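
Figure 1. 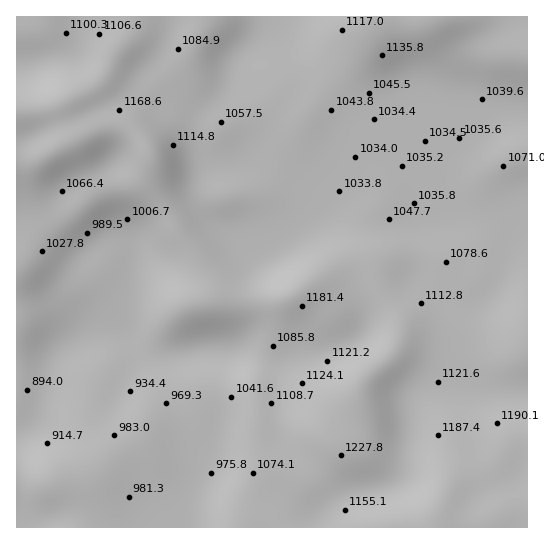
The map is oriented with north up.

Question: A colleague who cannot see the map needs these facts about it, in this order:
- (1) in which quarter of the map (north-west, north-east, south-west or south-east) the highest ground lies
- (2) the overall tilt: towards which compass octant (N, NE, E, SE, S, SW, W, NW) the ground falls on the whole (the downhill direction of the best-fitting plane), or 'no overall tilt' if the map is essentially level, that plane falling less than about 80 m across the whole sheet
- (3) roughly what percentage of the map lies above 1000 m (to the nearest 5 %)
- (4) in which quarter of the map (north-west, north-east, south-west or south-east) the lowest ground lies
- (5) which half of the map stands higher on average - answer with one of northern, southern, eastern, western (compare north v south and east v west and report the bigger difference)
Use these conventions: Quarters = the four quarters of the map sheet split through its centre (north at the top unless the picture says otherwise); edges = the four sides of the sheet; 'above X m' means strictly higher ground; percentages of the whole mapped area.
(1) The highest point lies in the south-east quarter of the map.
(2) Overall the map slopes down towards the west.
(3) Roughly 80 % of the ground is higher than 1000 m.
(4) Look to the south-west quarter for the lowest ground.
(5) On average the eastern half of the map is the higher ground.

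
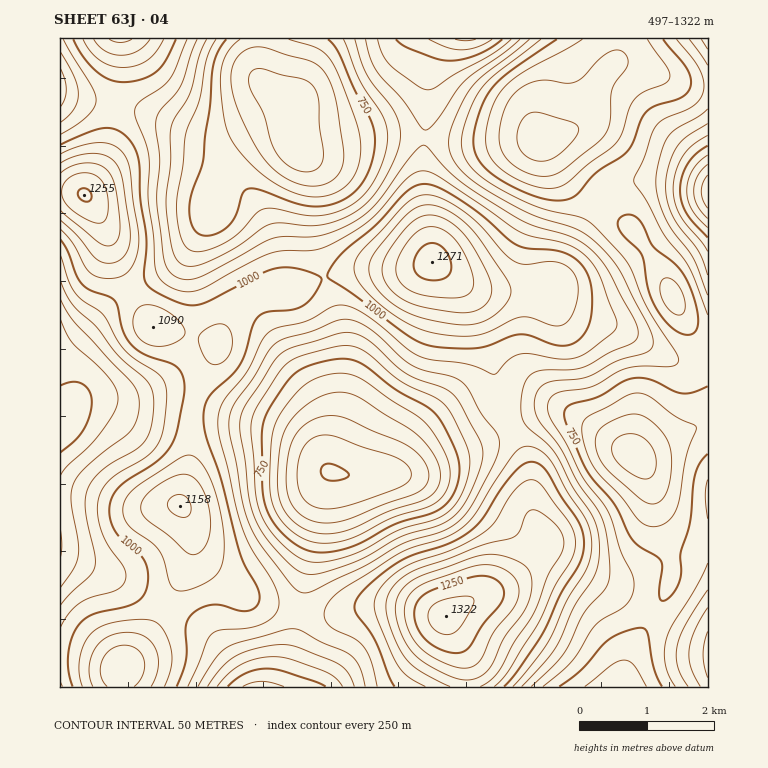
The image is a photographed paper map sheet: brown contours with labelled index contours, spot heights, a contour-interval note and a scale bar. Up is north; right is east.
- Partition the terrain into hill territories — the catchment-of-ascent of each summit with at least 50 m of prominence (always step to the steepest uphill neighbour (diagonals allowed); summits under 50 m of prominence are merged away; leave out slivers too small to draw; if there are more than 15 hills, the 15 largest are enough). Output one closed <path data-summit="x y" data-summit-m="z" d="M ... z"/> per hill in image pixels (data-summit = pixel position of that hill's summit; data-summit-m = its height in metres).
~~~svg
<path data-summit="432 262" data-summit-m="1271" d="M417 136l-47 0-56 11-16 0 10 14 5 12 2 71 6 27 16 42 6 36-1 52-12 51 1 21 22 3 54-3 44-21 39-13 45-24 19-5 13 2 17 8 51 36 73-35 0-81-12-6-9-11-29-57-26-37-43-27-21-21-26-41-30-2-2 2-47 1z"/><path data-summit="446 616" data-summit-m="1322" d="M559 410l-24 5-45 24-39 13-44 21-37 1-2 2-37-3-10 24-6 42-10 39-9 56-15 53 340 0 8-31 39-68 3-10 0-18-13-39-9-42-8-17-9-10-48-32-17-8z"/><path data-summit="180 506" data-summit-m="1158" d="M179 398l-32 0-2 2-53-2-18 7-14 14 0 137 51 20 59 35 34 17 28 31 16 28 32 0 16-53 10-64 9-31 6-42 9-25-14-19-12-12-22-14z"/><path data-summit="84 195" data-summit-m="1255" d="M60 94l0 255 9-3 8-7 41-40 56-32 16-18 21-37 2 3 2 12 41 78 30 50 27 37 7 14 5 22 0 30 4 13 1-19 12-51 1-52-6-36-16-42-6-27-2-71-5-12-14-20-3-26-8-4-11 0-46 20-24 2-62-24-22-5-34-3z"/><path data-summit="466 39" data-summit-m="1108" d="M618 38l-358 0-1 37 2 5 11 11 21 16 1 34 5 6 15 0 56-11 47 0 46 5 47-1 2-2 35 2 27-12 9-8 21-45 13-17z"/><path data-summit="153 327" data-summit-m="1090" d="M211 212l-21 37-16 18-56 32-41 40-17 11 0 68 14-13 18-7 14 2 73-2 10 2 93 27 22 14 12 12 10 15-1-40-5-22-7-14-27-37-30-50-41-78-2-12z"/><path data-summit="708 191" data-summit-m="1186" d="M628 64l-13 0-11 11-14 34-11 16-18 10-18 6 25 40 21 21 43 27 26 37 29 57 9 11 12 5 0-251-26-4z"/><path data-summit="120 39" data-summit-m="1161" d="M258 38l-198 0 0 55 2 3 14 3 42 5 22 5 62 24 24-2 46-20 11 0 7 3 3 5 1 11 0-18-1-5-32-27z"/><path data-summit="121 668" data-summit-m="1194" d="M62 557l-2 1 0 129 187 0-15-28-28-31-46-23-37-24z"/><path data-summit="708 656" data-summit-m="966" d="M708 422l-26 10-46 25 5 5 8 17 9 42 13 39 0 18-12 27-30 51-7 24 1 7 85 0z"/><path data-summit="708 39" data-summit-m="928" d="M708 38l-88 0-1 13-5 12 21 2 47 19 26 3z"/>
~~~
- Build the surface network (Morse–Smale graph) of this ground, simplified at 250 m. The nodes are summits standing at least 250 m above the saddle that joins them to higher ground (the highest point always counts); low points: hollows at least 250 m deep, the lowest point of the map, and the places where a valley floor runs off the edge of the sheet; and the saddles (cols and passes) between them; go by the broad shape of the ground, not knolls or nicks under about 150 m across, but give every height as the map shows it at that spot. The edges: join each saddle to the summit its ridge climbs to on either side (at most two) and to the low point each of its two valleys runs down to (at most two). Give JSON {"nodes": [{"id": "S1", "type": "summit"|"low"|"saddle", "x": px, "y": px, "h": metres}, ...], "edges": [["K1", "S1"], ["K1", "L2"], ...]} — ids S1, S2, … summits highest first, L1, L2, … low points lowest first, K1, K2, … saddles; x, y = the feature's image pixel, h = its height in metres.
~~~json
{"nodes": [
{"id": "S1", "type": "summit", "x": 446, "y": 616, "h": 1322},
{"id": "S2", "type": "summit", "x": 432, "y": 262, "h": 1271},
{"id": "S3", "type": "summit", "x": 708, "y": 193, "h": 1186},
{"id": "L1", "type": "low", "x": 331, "y": 472, "h": 497},
{"id": "L2", "type": "low", "x": 297, "y": 144, "h": 566},
{"id": "L3", "type": "low", "x": 635, "y": 455, "h": 572},
{"id": "L4", "type": "low", "x": 60, "y": 423, "h": 705},
{"id": "K1", "type": "saddle", "x": 131, "y": 289, "h": 1023},
{"id": "K2", "type": "saddle", "x": 194, "y": 401, "h": 1012},
{"id": "K3", "type": "saddle", "x": 324, "y": 278, "h": 1000},
{"id": "K4", "type": "saddle", "x": 299, "y": 610, "h": 919},
{"id": "K5", "type": "saddle", "x": 512, "y": 428, "h": 918},
{"id": "K6", "type": "saddle", "x": 424, "y": 137, "h": 898},
{"id": "K7", "type": "saddle", "x": 594, "y": 207, "h": 779}],
"edges": [["K1", "S2"], ["K1", "L2"], ["K1", "L4"], ["K2", "S2"], ["K2", "L1"], ["K2", "L4"], ["K3", "S2"], ["K3", "L1"], ["K3", "L2"], ["K4", "S1"], ["K4", "S2"], ["K4", "L1"], ["K5", "S1"], ["K5", "S2"], ["K5", "L1"], ["K5", "L3"], ["K6", "S2"], ["K6", "L2"], ["K6", "L3"], ["K7", "S2"], ["K7", "S3"], ["K7", "L3"]]}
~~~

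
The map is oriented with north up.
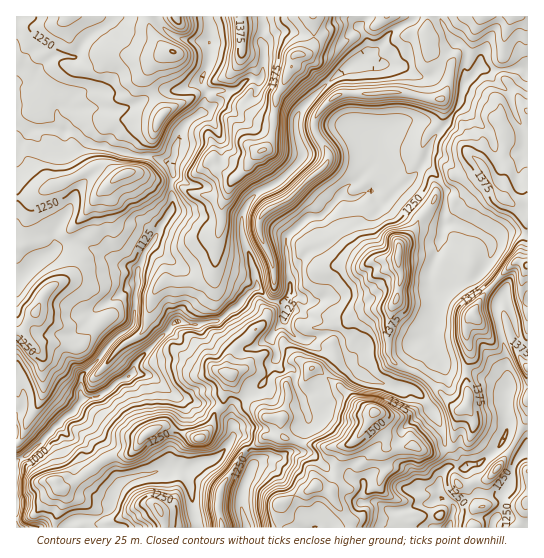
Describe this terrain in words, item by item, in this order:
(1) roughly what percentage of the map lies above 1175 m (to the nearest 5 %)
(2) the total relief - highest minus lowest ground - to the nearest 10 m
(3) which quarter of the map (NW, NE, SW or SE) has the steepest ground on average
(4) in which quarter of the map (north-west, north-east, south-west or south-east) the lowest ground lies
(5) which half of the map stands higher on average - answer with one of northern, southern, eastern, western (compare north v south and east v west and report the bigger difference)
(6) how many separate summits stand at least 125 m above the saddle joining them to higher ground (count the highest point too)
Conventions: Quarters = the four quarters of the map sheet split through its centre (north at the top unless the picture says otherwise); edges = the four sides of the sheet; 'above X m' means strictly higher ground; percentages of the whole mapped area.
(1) Roughly 85 % of the ground is higher than 1175 m.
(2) From the lowest to the highest ground is roughly 660 m.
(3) Slopes are steepest in the south-west quarter.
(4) The lowest ground is in the south-west quarter.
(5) The eastern half stands higher on average than the western half.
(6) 7 summits rise at least 125 m above their surroundings.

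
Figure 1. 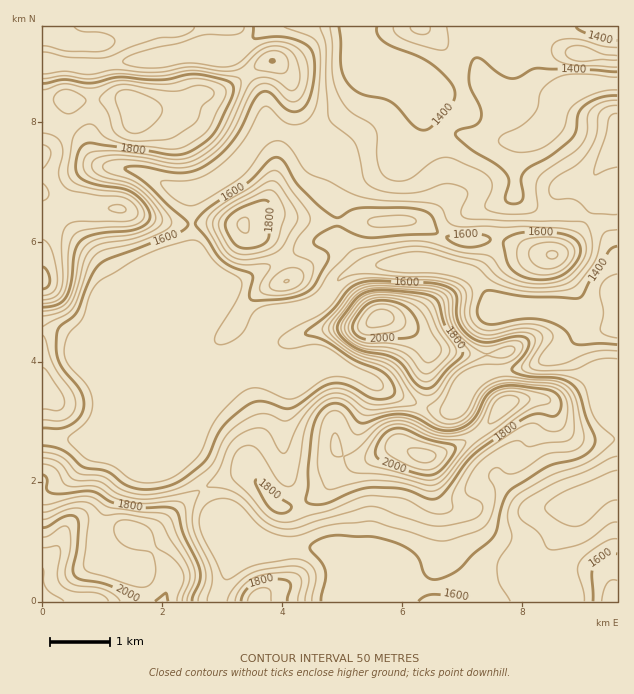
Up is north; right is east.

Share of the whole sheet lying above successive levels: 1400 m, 93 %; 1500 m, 80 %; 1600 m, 49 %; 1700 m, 31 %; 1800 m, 19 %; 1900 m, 10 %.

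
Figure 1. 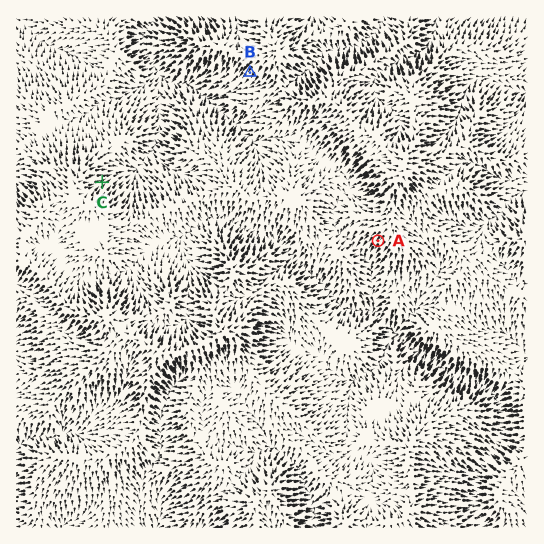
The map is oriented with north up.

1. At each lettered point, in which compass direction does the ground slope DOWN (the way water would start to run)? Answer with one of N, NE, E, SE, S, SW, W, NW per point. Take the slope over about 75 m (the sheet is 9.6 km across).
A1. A SW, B SW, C NE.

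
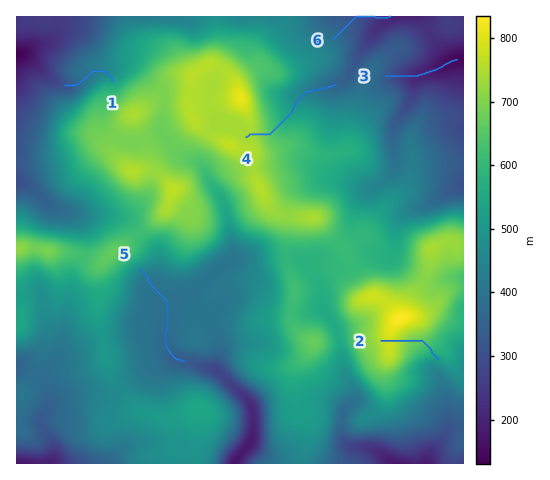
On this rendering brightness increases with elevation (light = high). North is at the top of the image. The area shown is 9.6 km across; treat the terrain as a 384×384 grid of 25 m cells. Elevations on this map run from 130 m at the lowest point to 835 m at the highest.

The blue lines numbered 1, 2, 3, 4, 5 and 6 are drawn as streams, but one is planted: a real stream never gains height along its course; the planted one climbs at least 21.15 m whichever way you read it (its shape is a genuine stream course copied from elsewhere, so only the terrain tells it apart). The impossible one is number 2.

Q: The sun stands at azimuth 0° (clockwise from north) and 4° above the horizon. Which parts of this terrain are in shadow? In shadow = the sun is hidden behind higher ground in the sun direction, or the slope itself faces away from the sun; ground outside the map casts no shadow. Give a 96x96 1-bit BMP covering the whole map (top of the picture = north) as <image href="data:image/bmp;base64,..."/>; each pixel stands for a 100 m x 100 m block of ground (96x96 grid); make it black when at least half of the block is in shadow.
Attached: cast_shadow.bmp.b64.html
<image width="96" height="96" href="data:image/bmp;base64,Qk2+BAAAAAAAAD4AAAAoAAAAYAAAAGAAAAABAAEAAAAAAIAEAAATCwAAEwsAAAIAAAAAAAAA////AAAAAAD///////////////////8B4P////////////+AAP/////////////wA///////////////////////////////////////////4H//////////////4B//////////////4AP+P///////////8ADwB///n///////+AAAAAD/v///////+AAAAAH/////////+AAAAAH//////////OAAAAP///////////ABgAf///////////gDwA////////////gH8B////////////xn///////////////////////////////////////////////////wP/////////////+AD/////////////8AB/////////////8eB//w////////////c//3////////////+Of/////////////8Af3////////////4Afx////////////wAf4////////////AA/4////////////AA/4f///////////g8/8AH//////////h+/8AD//////////h+f8AB//////////x+D8AA//////////x+AYAAf/////////7+AAAAP/////////7+AAAAP//////////+AAAAf//////////+AAAH////////////AAAH////////////AAAP///D////////AAAP///B////////AAAP//+A////////AAAOf8AAP///////AAAAAAAAD///////AAAAAAAAD///////gAAAAAAIP///////gAAAAAB/////////gAAAAAH/////////gAAAAAP////x////AAAAAAf///8D///+AAAAAA///58D/+AAAAAAAB///4eD/8AAAAAAAD///8eD/8AAAAHAAH///8eH/4AAAADgAH///+eP/wAADwAAAP///+AP/gAAH4AAAf///+Af/gAAP8AAD////+Af/AAAP8AAD8f//8A/8AAAP8AAHgf/8AB/+AAAf8AAAAf/wAD//AAB/4AAAAf/AAD//gAB/wAAAAf+AAH//gAA/gAAAAf8AAH/+AAAEAAAAAf4BAH/4AAAAAAAAAfgHgH/AAAAAAAAAAPAHwP8CAAAAAAAAAAAPwP4HAAAAAAAAAAAP4PwPAAAAAAAAAAAP4PgPAAAAAgAAAAAH8OAfAAAABwAAAAAA8IAfAAAABwAAAAAAEAA/AAAABwAAAAAAAAAfA4AAA4AAAAAAAAAOB8AAAAAAAAAAAAAAD/AAAAAAAAAAAAAAH//AAAAAAOAAAAAAH//gACAAAfAAAAAAH//wAPAAA/gAAAAAH//wB/wAA/gAAAAACB/4D/5wAAAAAAAAAAf4D///wAAAAAAAAAHwA///4AAAAAAAAAAAAf//4AAAAAAAAAAAAP//8AAAAAAAAAAAAED/+AAAAAAAAAAAAAD//AAAAAAAAAAAAAD//gAAAAAAAAAAAAD//gAAAAAAAAAAQAD//AAAAAAAAAAA4AAAAAAAAAAAAAAAYAAAAAAAAAAAAAAAMAAA="/>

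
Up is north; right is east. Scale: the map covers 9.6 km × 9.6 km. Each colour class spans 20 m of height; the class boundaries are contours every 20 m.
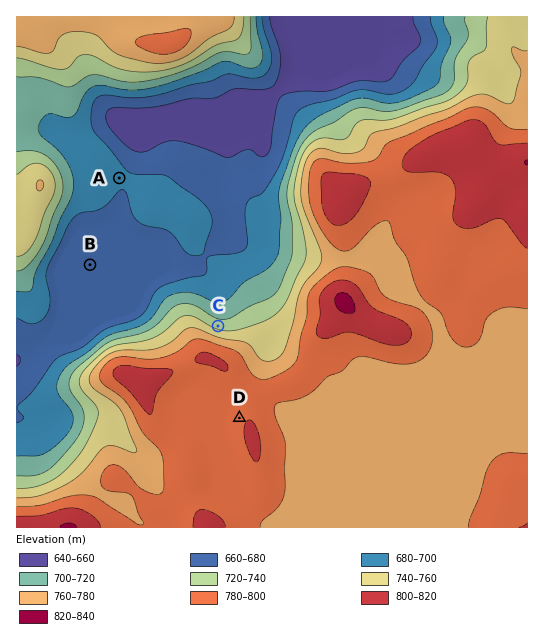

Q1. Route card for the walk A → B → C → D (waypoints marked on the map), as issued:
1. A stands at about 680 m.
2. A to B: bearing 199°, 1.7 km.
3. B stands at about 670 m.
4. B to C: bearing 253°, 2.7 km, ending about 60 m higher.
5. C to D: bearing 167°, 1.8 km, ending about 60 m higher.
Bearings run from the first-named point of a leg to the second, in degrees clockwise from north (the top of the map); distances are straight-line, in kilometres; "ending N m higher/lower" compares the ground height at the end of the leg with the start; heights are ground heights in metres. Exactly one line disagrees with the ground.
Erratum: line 4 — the bearing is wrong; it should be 116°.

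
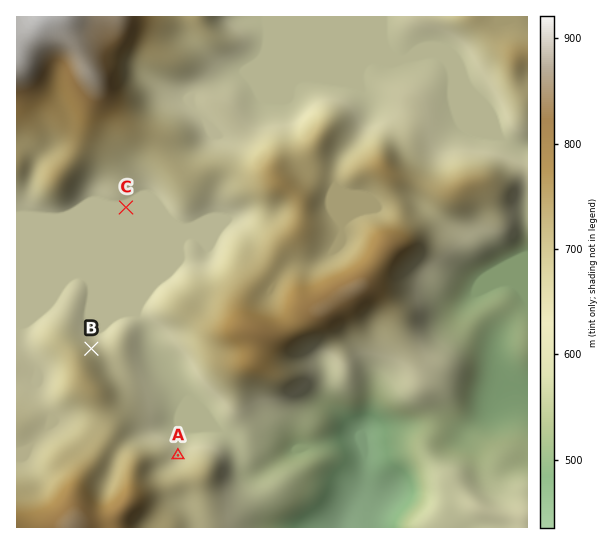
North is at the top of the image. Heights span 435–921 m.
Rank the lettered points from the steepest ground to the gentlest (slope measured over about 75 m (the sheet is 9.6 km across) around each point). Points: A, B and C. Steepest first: B A C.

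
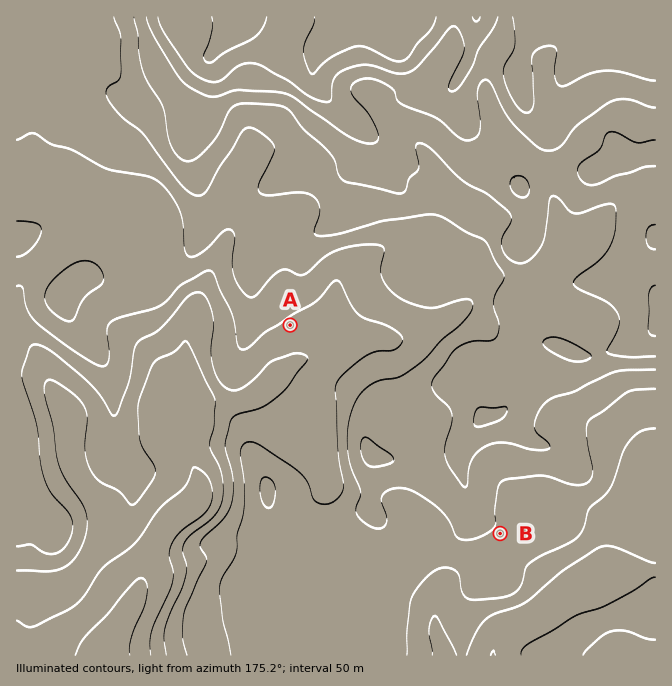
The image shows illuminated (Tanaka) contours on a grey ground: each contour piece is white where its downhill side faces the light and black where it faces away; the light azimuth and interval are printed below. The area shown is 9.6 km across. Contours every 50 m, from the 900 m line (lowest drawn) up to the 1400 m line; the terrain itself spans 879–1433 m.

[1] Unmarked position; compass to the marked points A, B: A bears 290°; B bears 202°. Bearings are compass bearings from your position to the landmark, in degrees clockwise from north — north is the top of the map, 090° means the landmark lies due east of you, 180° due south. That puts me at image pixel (547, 419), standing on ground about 1190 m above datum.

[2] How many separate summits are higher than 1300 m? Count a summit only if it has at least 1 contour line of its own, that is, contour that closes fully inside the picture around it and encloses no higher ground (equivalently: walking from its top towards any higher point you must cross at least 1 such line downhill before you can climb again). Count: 1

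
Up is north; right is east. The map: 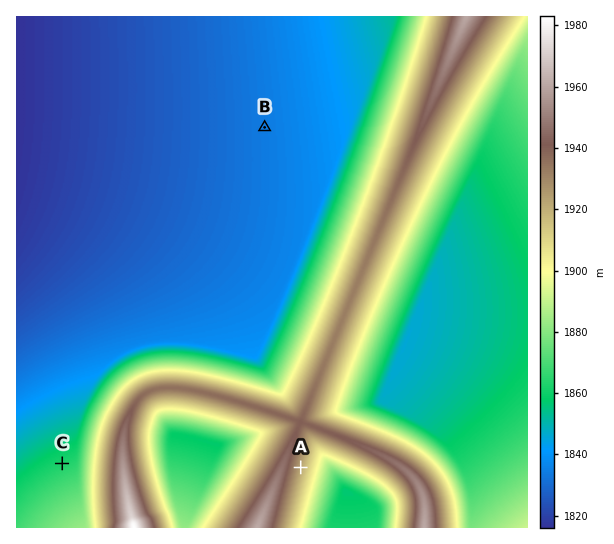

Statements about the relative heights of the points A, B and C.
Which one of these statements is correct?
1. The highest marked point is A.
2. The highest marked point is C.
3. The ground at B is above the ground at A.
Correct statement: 1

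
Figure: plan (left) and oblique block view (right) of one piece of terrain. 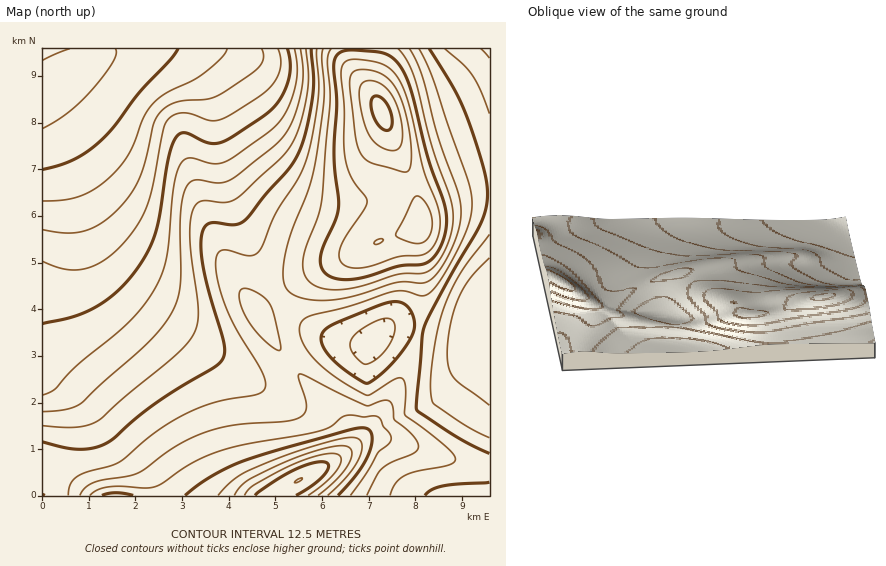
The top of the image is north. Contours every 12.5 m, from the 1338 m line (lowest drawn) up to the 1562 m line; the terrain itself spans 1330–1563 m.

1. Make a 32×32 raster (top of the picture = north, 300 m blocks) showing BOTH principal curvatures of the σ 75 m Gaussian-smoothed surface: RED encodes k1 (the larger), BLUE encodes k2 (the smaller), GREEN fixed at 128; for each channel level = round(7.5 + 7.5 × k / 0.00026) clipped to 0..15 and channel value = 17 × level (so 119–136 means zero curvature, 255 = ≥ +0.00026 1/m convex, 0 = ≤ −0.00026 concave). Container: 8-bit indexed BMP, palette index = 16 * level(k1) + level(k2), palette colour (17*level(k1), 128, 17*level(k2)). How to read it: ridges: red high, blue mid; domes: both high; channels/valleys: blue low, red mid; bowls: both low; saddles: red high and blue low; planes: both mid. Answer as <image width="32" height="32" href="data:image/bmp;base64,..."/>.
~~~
<image width="32" height="32" href="data:image/bmp;base64,Qk02CAAAAAAAADYEAAAoAAAAIAAAACAAAAABAAgAAAAAAAAEAAATCwAAEwsAAAABAAAAAAAAAIAAABGAAAAigAAAM4AAAESAAABVgAAAZoAAAHeAAACIgAAAmYAAAKqAAAC7gAAAzIAAAN2AAADugAAA/4AAAACAEQARgBEAIoARADOAEQBEgBEAVYARAGaAEQB3gBEAiIARAJmAEQCqgBEAu4ARAMyAEQDdgBEA7oARAP+AEQAAgCIAEYAiACKAIgAzgCIARIAiAFWAIgBmgCIAd4AiAIiAIgCZgCIAqoAiALuAIgDMgCIA3YAiAO6AIgD/gCIAAIAzABGAMwAigDMAM4AzAESAMwBVgDMAZoAzAHeAMwCIgDMAmYAzAKqAMwC7gDMAzIAzAN2AMwDugDMA/4AzAACARAARgEQAIoBEADOARABEgEQAVYBEAGaARAB3gEQAiIBEAJmARACqgEQAu4BEAMyARADdgEQA7oBEAP+ARAAAgFUAEYBVACKAVQAzgFUARIBVAFWAVQBmgFUAd4BVAIiAVQCZgFUAqoBVALuAVQDMgFUA3YBVAO6AVQD/gFUAAIBmABGAZgAigGYAM4BmAESAZgBVgGYAZoBmAHeAZgCIgGYAmYBmAKqAZgC7gGYAzIBmAN2AZgDugGYA/4BmAACAdwARgHcAIoB3ADOAdwBEgHcAVYB3AGaAdwB3gHcAiIB3AJmAdwCqgHcAu4B3AMyAdwDdgHcA7oB3AP+AdwAAgIgAEYCIACKAiAAzgIgARICIAFWAiABmgIgAd4CIAIiAiACZgIgAqoCIALuAiADMgIgA3YCIAO6AiAD/gIgAAICZABGAmQAigJkAM4CZAESAmQBVgJkAZoCZAHeAmQCIgJkAmYCZAKqAmQC7gJkAzICZAN2AmQDugJkA/4CZAACAqgARgKoAIoCqADOAqgBEgKoAVYCqAGaAqgB3gKoAiICqAJmAqgCqgKoAu4CqAMyAqgDdgKoA7oCqAP+AqgAAgLsAEYC7ACKAuwAzgLsARIC7AFWAuwBmgLsAd4C7AIiAuwCZgLsAqoC7ALuAuwDMgLsA3YC7AO6AuwD/gLsAAIDMABGAzAAigMwAM4DMAESAzABVgMwAZoDMAHeAzACIgMwAmYDMAKqAzAC7gMwAzIDMAN2AzADugMwA/4DMAACA3QARgN0AIoDdADOA3QBEgN0AVYDdAGaA3QB3gN0AiIDdAJmA3QCqgN0Au4DdAMyA3QDdgN0A7oDdAP+A3QAAgO4AEYDuACKA7gAzgO4ARIDuAFWA7gBmgO4Ad4DuAIiA7gCZgO4AqoDuALuA7gDMgO4A3YDuAO6A7gD/gO4AAID/ABGA/wAigP8AM4D/AESA/wBVgP8AZoD/AHeA/wCIgP8AmYD/AKqA/wC7gP8AzID/AN2A/wDugP8A/4D/AJaVpbWllZOEhoeHh4aVt9n4+Pi4hoSEhXZ2dnZ2dneHlpaVlYSEhYaHh4eHh4aVhqf4+fn5p4WEdnZ2d4eXl6iXl4d2dnaHh4eHh4eHhoWFhIW4+fj4x4R1h5ent7e3uJeHh4d3d4eHh4eHh4eHhoaFhISGx/f3taW3t7e3p5eHh4eHh4eHh4eHh4eHh4eHh4Z1c3Jxo9bWtri3l4eHdnaHh4eHd4eHh4eHh4eHh4eHd3Z1dYWUlMe2g3V2dnZ2doaGdneHh4eHh4eHh4eHh3d2dnaHp7enlNendHR2d4d3dnZ3h4eHh4eHh4eHh4eHdnaGl6e3p4Zzt9eXdXZ3h4eHh4eHh4eHh4eHh4eHh4aGhpe3t5eHdWOX17eGdXZ3h4eHh4eHd3eHh4eHh4eGhoaXt7eXdnV1dHa3x4d1dnd3h4eHh4d3d4eHh4eHhoaGl6enl3Z1dXZ1dZfXp3Z1d3eHh4eHd3d3d4eHh4aGhoeop5eGdXV1dnV0dse3hnV2d4eHh4d3d3d3h4eHhoaHqLiYhoWFhYWFdWR1pseGdXZ3h4eHh3d3d4eHh4aGh5i4mIeVlZaGhoZ1dGSVxpZ1dXeHh4eHh3eHh4eHhoaYuKiHhpaWp5eXl4Z1dJXGpnR1doeHh4eHh4eHh4aGh6i4mIaGlpenqLiomId1hsamdHR2h4eHh4eHh4eHhoaYuKiHhoaHl5iouLi4p5aXyKeFdHaHh4eHh4eHh4aGh6i4mIaGh4eHh5iouLi3tqjZuYWFhoeHh4eHh4eHhoaYuKiHhoaHh4eHh4iYqKe2uNq5lZWGh4eHh4eHh4aGh6i4mIaGh4eHh3eHh4eHh5ao6rmllYaHh4d3d3eHhoaHuKiHhoaHh4eHh4eGloZ2dqjYqJWWl4eHd3d3d3eGhpi4qIeGh4eHh4eHh5eWhnZ2tteXhYaHh3d3d3d3doaHqLeXhoaHh4eHhoaXl5eHdobGt4aFhoeHd3d3d3d2doent4d2hoeHh4aGhpenp5eHptandXWHh3d3d3d3d3Z2h7enh3Z3h4eHhoaGl6inl5fX14Z1doeHd3d3d3d3doaXt6d3dneHh3Z1hYaXmJeXuOi3dXV2h4d3d3d3d3eGlqi5mIZ2d4d3dnWFh5eXlqjp6Jd0dYeHh3d3d3d3h4aWp6iYhoZ3d3d2dYWHl5aXyfnJhnSFh4eHd3d3d3d3hoaWloaGd3d3d3Z1dYaWl7jp6aiGhYWHh4d2d3d3d3eHh4aGhod3d3d3dnR0hZe42Nm4p5aFhoeHh3V2dnd3d3eHh4eHd3eHd3ZlZGSHyOjYqKenl4aGh4eHdnV1dnZ3d3d3d3d3d3Z2dWRkhbfp2ZiGp6iYhoWHh4c="/>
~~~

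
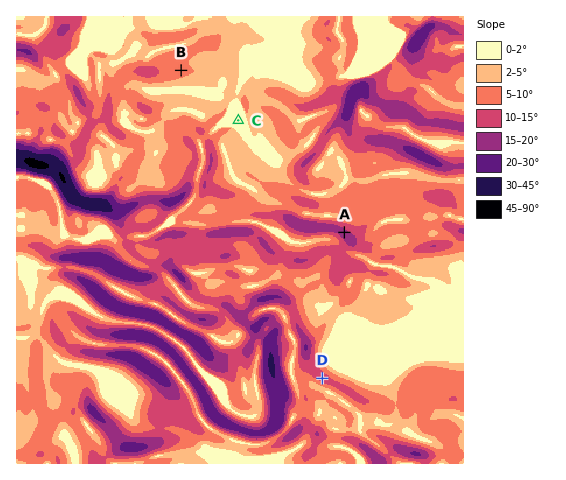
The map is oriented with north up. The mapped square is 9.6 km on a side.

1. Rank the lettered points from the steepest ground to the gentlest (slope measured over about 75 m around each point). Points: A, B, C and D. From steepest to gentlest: A D B C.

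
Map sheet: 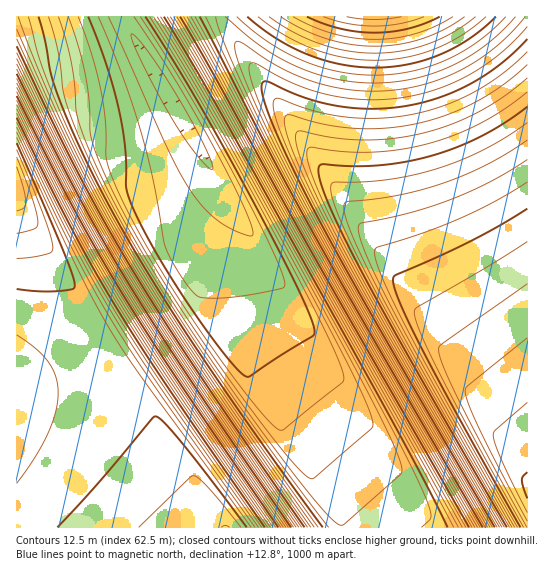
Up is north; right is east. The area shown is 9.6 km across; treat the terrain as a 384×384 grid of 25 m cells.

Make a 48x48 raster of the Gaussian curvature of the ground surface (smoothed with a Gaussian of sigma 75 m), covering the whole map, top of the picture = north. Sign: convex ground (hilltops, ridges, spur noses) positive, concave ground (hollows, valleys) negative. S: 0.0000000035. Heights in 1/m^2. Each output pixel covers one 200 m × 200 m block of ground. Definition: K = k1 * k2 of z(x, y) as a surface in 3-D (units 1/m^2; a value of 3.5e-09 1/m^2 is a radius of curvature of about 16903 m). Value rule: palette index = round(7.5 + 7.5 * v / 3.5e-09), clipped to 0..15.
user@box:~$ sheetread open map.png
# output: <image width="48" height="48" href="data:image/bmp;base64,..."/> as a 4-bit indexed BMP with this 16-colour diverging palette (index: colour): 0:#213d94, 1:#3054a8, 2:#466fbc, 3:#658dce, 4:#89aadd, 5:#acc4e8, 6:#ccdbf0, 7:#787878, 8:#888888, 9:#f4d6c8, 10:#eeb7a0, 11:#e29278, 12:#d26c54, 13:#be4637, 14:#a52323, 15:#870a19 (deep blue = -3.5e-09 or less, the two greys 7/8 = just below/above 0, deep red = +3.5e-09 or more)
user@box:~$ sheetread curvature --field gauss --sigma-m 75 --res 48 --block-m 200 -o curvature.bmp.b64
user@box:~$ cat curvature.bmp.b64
<image width="48" height="48" href="data:image/bmp;base64,Qk32BAAAAAAAAHYAAAAoAAAAMAAAADAAAAABAAQAAAAAAIAEAAATCwAAEwsAABAAAAAAAAAAlD0hAKhUMAC8b0YAzo1lAN2qiQDoxKwA8NvMAHh4eACIiIgAyNb0AKC37gB4kuIAVGzSADdGvgAjI6UAGQqHAHd3d3d3d3d3d3d3d3iIiIiHd3iIh3d4iHd3d3d3d3d3d3d3d4iIiIh3d4iId3eIiHd3d3d3d3d3d3d3d4iIiId3d4iHd3iIiHd3d3d3d3d3d2d3eIiIiId3eIh3d3iIiHd3d3d3d3d3dmd3iIiIiHd3eId3d4iIiHd3d3d3d3d3Zmd3iIiIh3d3iId3eIiIiHd3d3d3d3d3Zmd4iIiIh3d3iHd3eIiIiHd3d3d3d3d2ZneIiIiId3d4h3d3iIiIiHd3d3d3d3dlZneIiYiHd3eIh3d3iIiIh3d3d3d3d3ZVZniImYh3d3eId3d4iIiIh3d3d3d3d3VFZ3iJmYh3d3iHd3eIiIiId3d3d3d3d1RFZ4iZmId3d3iHd3eIiIiHd3d3d3d3djRWeImZmHd3d4h3d3iIiIiHd3d3d3d3dDRWeJmpiHd3d4d3d4iIiIh3d3d3d3d3QjRniaqph3d3eId3d4iIiId3d3d3d3d2IjVomquod3d3iHd3eIiJiHd3d3d3d3dyEkZ4qruYd3d3iHd3iImZiHd3d3d3d3dAE1eJq7qHd3d4h3d3iJmYh3d3d3d3d3UAJGiavLh3d3d4h3d4iZqYd3d3d3d3d3IANXmrzJh3d3eId3d4iaqId3d3d3d3dzABRoq824d3d3iId3eImqmHd3d3d3d3dQACV5vdyXd3d3iHd3iJq6h3d3d3d3d3cQAUabzuqHd3d4iHd3iau5h3d3d3d3d3MAA1is7sh3d3d4h3d4mruod3d3d3d3d2AAFHnO/pd3d3eIh3eImsuHd3d3d3d3dxAANpvf+4d3d3iId3eJq8mHd3d3d3d3dAACWK3/6Xd3d3iId3iavLh3d3d3d3d3YAAEec7/p3d3d4mHd3ibzJd3d3d3d3d3IAAli+/9h3d3eJmHd4ms2od3d3d3d3d1AAFHrf/5d3d3eJmHd4q9yHd3d3d3d3dwAANpzv+3d3d3iZh3eJrNl3d3d3d3d3dwADWL3/2Hd3d3mph3eKvah3d3d3d3d3dwAkec7/l3d3d4qph3iay4d3d3d3d3d3dwJGi9/7d3d3eKuYd3ibyXd3d3d3d3d3dyRorO/Yd3d3ebqYd3ibp3d3d3d3d3d3d0V5rO6Xd3d3i7qYd3iah3d3d3d3d3d3d2eJvNt3d3d4rLmHd3iYd3d3d3d3d3d3d3eJvLh3d3d5y6mHZmeHd3d3d3d3d3d3d3iJq5d3d3eMy6h2VWd3d3d3d3d3d3d3d3eJqXd3d3esypdlRFZ3d2Znd3d3d3d3d3d4h3d3d3nMuoZUM0ZmZmZmZmZnd3d3d2Znd3d3d4vMqXUyElZmZmZmZmZmZ3d3d1RWd3d3d6zLqGQgA2ZmZmZmZmZmZmd3dzNGd3d3eLy6lkIABWZmZmZmZmZmZmZndxFXd3d3esy5dSAANmZmZmZmZmZmZmZmdwJ3d3d3i7uoYwAAZmZmZmZnd3ZmZmZmZwV3d3d4m7qXQQAEZmZmZ3d3d3d3dmZmZheHd3d4qqmFIAAWZmZnd3d3d3d3d2ZmZg=="/>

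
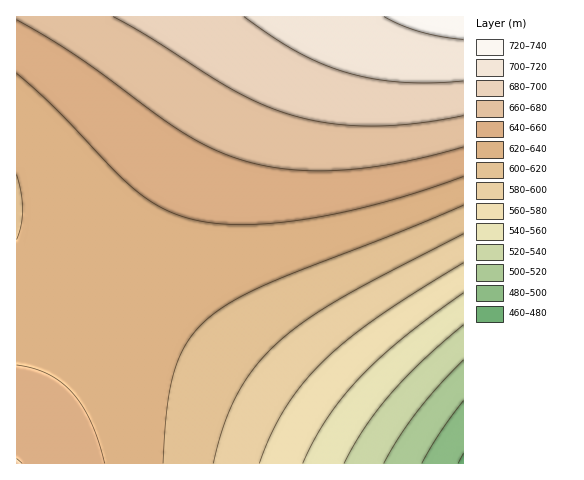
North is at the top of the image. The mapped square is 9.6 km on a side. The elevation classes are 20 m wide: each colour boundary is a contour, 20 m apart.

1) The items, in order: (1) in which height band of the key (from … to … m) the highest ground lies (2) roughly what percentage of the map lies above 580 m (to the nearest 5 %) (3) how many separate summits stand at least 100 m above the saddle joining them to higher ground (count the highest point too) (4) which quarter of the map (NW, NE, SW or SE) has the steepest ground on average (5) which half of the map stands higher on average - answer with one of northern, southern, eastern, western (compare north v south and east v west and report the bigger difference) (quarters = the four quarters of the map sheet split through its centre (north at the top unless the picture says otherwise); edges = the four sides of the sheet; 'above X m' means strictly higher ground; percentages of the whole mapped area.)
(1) The highest point is somewhere between 720 and 740 m.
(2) Ground above 580 m makes up about 85 % of the sheet.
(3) There is 1 summit with 100 m or more of prominence.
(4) The steepest ground, on average, is in the south-east quarter.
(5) Taken as a whole, the northern half is higher than the southern.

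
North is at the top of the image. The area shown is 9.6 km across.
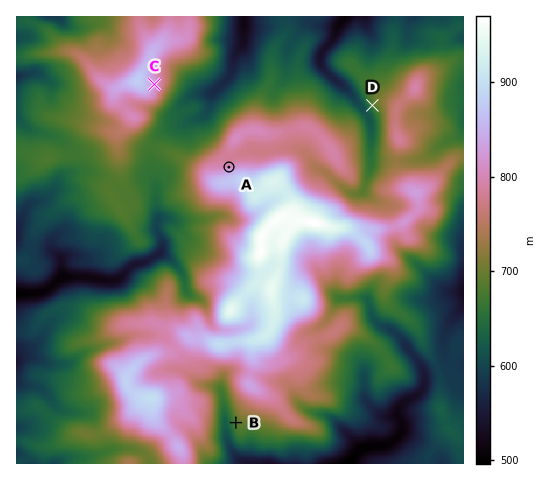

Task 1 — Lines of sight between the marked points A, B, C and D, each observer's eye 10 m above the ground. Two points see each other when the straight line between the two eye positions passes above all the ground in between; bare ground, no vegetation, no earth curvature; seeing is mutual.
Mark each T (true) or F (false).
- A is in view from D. F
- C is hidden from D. F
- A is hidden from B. T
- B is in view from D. F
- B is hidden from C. T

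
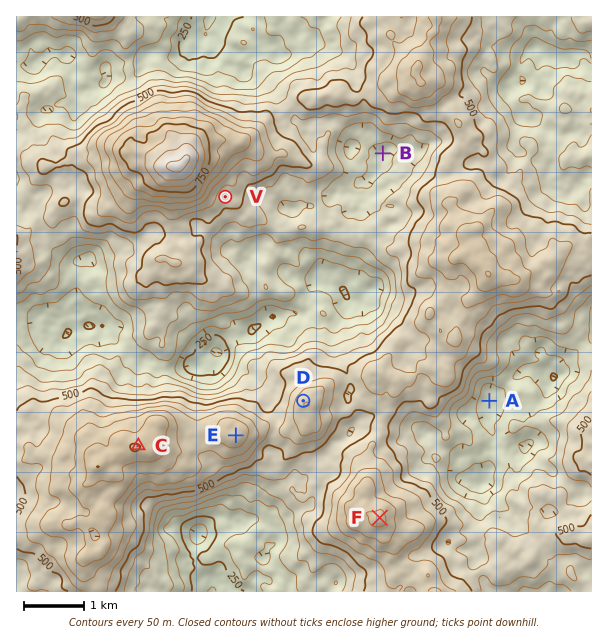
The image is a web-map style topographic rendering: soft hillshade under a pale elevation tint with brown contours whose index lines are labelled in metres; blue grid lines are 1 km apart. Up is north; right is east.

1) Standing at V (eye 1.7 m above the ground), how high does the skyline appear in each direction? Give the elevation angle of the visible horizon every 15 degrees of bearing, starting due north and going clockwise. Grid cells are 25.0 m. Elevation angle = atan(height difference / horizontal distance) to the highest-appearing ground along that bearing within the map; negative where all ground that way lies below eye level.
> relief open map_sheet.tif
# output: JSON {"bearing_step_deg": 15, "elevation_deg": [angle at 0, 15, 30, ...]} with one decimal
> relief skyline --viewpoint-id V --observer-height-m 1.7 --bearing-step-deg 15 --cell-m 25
{"bearing_step_deg": 15, "elevation_deg": [12.7, 10.2, 6.6, 4.6, 1.9, 0.1, 1.1, 2.1, 1.2, 0.5, 0.8, 0.6, 2.2, 2.9, 1.9, 1.8, 5.4, 9.9, 18.2, 22.4, 25.1, 24.8, 21.2, 17.3]}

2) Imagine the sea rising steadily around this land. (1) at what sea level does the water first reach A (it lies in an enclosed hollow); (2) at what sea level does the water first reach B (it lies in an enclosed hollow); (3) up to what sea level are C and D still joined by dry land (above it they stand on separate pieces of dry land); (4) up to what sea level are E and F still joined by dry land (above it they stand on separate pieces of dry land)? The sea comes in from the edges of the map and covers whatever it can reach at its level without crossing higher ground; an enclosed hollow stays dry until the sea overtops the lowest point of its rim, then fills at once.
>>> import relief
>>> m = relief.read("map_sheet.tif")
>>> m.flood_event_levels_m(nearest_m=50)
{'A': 350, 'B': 400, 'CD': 550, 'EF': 500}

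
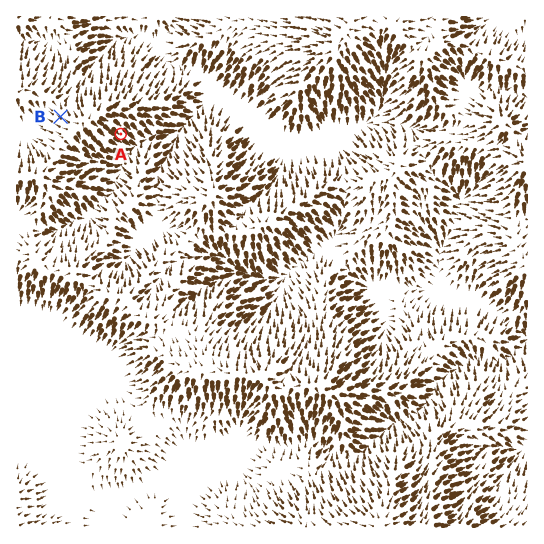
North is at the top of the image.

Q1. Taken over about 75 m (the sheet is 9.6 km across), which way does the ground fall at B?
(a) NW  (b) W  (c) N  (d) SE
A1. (a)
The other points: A SE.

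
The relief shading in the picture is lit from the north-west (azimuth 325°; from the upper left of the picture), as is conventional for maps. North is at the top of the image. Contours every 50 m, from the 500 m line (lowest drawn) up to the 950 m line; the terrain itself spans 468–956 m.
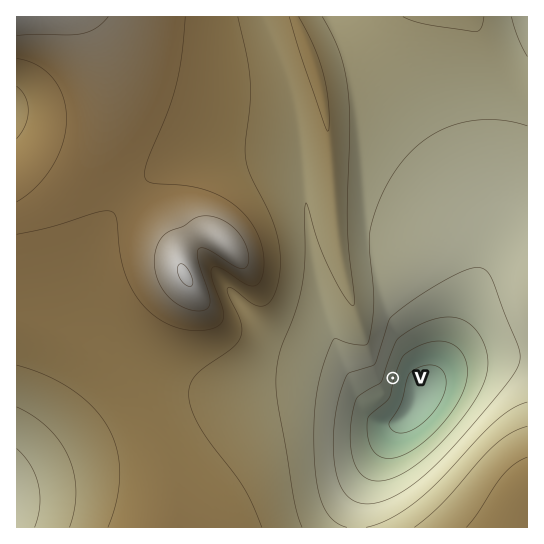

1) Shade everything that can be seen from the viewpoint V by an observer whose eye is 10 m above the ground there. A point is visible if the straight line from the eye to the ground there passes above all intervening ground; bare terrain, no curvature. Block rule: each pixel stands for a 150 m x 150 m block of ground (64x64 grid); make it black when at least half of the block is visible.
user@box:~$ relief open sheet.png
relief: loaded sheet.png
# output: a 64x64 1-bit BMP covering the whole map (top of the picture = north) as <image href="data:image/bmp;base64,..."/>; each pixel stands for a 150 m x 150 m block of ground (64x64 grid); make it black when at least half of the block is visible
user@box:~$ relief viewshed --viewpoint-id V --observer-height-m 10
<image width="64" height="64" href="data:image/bmp;base64,Qk0+AgAAAAAAAD4AAAAoAAAAQAAAAEAAAAABAAEAAAAAAAACAAATCwAAEwsAAAIAAAAAAAAA////AAAAAAAAAAAAf//8AAAAAAA///wAAAAAAD///gAAAAAAP///AAAAAAAf//+AAAAAAA///8AAAAAAB///4AAAAAAD///wAAAAAAB///gAAAAAAB///AAAAAAAB//+AAAAAAAD//4AAAAAAAH//wAAAAAAAf//AAAAAAAA//8AAAAAAAD//wAAAAAAAf//AAAAAAAD//4AAAAAAAP//gAAAAAAB//+AAAAAAAH//4AAAAAAAf//wAAAAAAB///AAAAAAAD//8AAAAAAAH//wAAAAAAAf//AAAAAAAB//8AAAAAAAD//wAAAAAAAD/+AAAAAAAAD/4AAAAAAAAAAAAAAAAAAAAAAAAAAAAAAAAAAAAAAAAAAAAAAAAAAAAAAAAAAAAAAAAAAAAAAAAAAAAAAAAAAAAAAAAAAAAAAAAAAAAAAAAAAAAAAAAAAAAAAAAAAAAAAAAAAAAAAAAAAAAAAAAAAAAAAAAAAAAAAAAAAAAAAAAAAAAAAAAAAAAAAAAAAAAAAAAAAAAAAAAAAAAAAAAAAAAAAAAAAAAAAAAAAAAAAAAAAAAAAAAAAAAAAAAAAAAAAAAAAAAAAAAAAAAAAAAAAAAAAAAAAAAAAAAAAAAAAAAAAAAAAAAAAAAAAAAAAAAAAAAAAAAAAAAAAAAAAAAAAAAAAAAAAAAAAAAAAAAAAAAAAA=="/>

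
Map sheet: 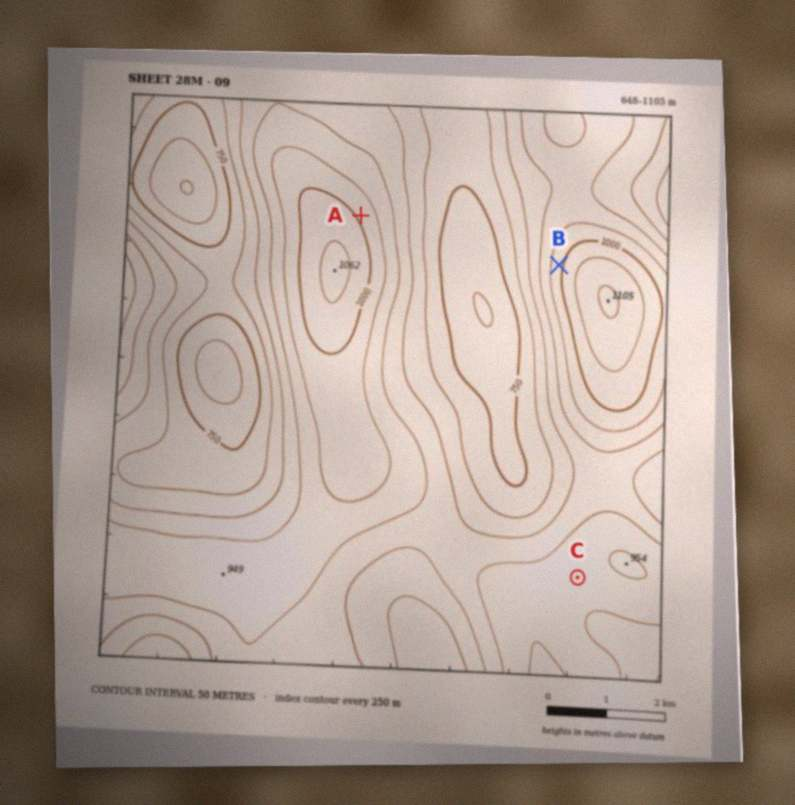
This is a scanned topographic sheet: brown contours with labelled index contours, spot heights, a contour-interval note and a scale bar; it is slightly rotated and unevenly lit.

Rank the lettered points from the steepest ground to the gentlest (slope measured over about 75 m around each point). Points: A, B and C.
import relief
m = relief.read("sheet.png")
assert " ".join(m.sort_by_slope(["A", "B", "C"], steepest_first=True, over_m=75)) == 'B A C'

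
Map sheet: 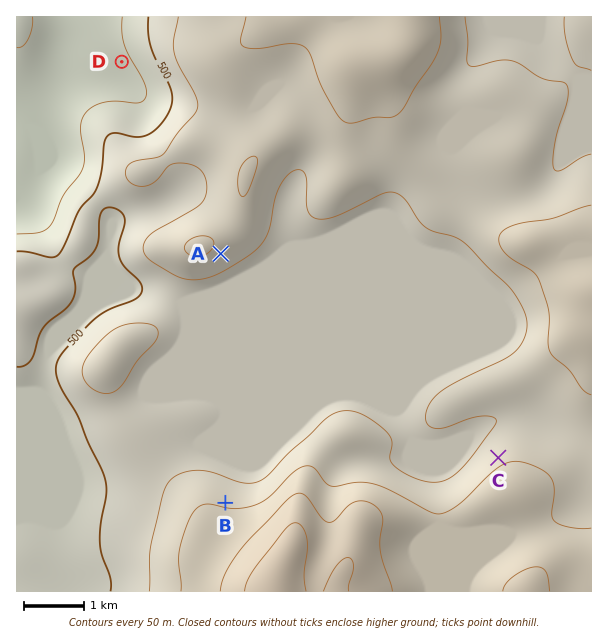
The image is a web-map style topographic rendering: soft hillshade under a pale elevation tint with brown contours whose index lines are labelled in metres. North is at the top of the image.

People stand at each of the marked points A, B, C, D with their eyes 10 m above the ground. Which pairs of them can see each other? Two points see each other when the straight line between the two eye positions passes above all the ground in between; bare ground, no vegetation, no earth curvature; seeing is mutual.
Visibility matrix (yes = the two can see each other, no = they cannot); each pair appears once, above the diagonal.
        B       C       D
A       yes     yes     no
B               no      no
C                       no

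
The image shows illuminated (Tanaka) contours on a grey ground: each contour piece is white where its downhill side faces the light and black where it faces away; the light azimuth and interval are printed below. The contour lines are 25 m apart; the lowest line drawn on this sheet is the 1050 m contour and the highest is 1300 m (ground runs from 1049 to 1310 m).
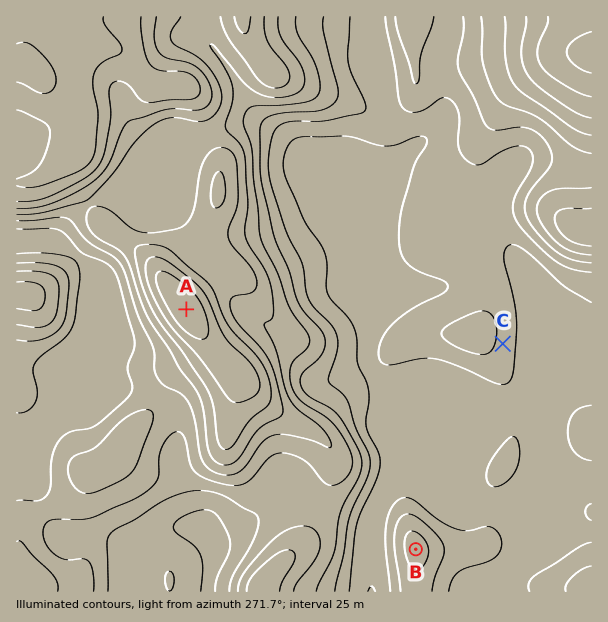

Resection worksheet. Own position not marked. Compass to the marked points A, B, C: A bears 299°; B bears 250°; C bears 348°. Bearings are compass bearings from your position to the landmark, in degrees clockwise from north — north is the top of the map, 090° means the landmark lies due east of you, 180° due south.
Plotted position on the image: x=537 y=505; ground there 1070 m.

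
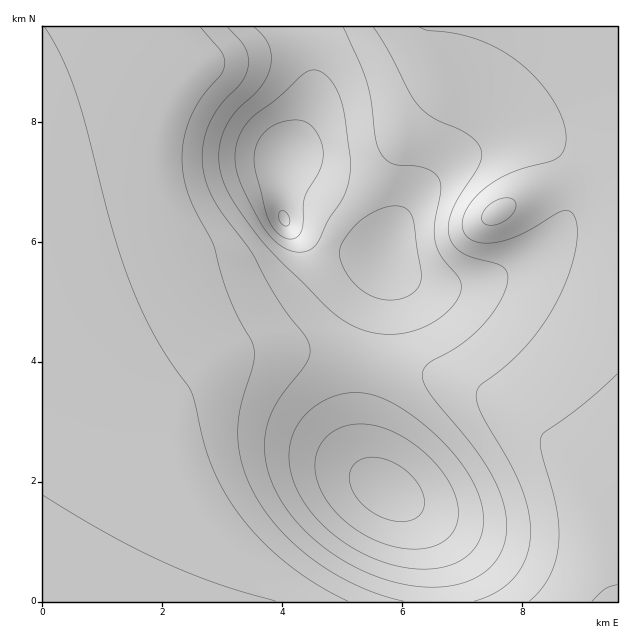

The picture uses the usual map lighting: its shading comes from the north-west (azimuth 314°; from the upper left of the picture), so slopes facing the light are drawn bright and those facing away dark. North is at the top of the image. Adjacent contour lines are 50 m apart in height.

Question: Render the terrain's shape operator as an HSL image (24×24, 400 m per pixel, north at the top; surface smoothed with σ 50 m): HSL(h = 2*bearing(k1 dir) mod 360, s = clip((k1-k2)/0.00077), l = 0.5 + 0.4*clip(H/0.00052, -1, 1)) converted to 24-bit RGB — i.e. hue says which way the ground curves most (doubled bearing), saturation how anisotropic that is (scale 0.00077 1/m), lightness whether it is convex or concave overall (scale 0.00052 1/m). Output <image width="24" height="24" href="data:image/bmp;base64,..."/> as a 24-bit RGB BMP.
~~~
<image width="24" height="24" href="data:image/bmp;base64,Qk32BgAAAAAAADYAAAAoAAAAGAAAABgAAAABABgAAAAAAMAGAAATCwAAEwsAAAAAAAAAAAAAf4CAf4CAf4CAf4CAf4CAf4CAf4CAf4CAfYeEdqeYc6+hcamicJ6gb4mWbnWNdWuIgmeHiWSCjGN6j2R0k2dulnBtl350joR7f4B/f4CAf4CAf4CAf4CAf4CAf4GAfYaCdqeNc6uQcKSOb5mLcIyIcHl/dWt6e2R2fl5vglxqhl1li2BgkW9lln9smI1zko96f4B/f4B/f4CAf4CAf4CAf4GAfoOAd6GBc6iAcKF7bpV3b4dzcXlvc2lqdF9ldlhheVZdfVdZg2BbiW9hkIBnl5Jtlpt0jJF7f4B/f4B/f4B/f4CAf4GAf4GAepN7dKV0dJ9wdZVteIhre3xodWpicltaclRYdFJWd1RUe19Zgm9fioJmj5NrjJpxip92hIt9f4B/f4B/f4B/f4F/f4GAfoN+gZ92gp9xg5dthY1pgn5lemtfdVxZc1RWclJWc1VXdl5bem5ig4JpgY5sf5lwfqB0f555goF/f4B/f4B/f4F/f4F/foF/got8jZ51kJlvkpJqiX5lgW1ge15bd1dbdFZec1lhdGBldWxqd31vc4twcphzdKF4d6Z9fYx9gX+Af4B/f4F/f4F/f4F/foF/iY57mJp0lo9vkH9piW9lgmFhfV5mel1seV9zeGR5cmx7cnyBc42GdJqIdaOKeKmLfJWEgn6Agn6Af4B/f4F/f4F/f4F+foJ+jIx8l4x2lH9wkHFrimhthmZ0g2R+fWSDc2WGa2iKbHeRcIuYdJ+gd6efeaycfJiNhH6Ag36Agn5/f4F/f4F/f4F/f4F+foJ+hoZ9lYF5lHV0kXF6jm+Di2yNfWmPb2aUZWebZ3ShbISmcpSqd6Ste6urfZSUhXyBhH1/g31/gn5/gIF/gIF/gIF+f4J+f4J+f4N9jX59lHqFk3iNjXaUf3KXb2ydZ3ClZXesZ4CxbYuzdJaxepGjh3uNiHqBhnt/hXx+hH1+g35+gIF/gIF/gIF+gIJ+f4N+f4N9f4V9jH+Hjn+Ug3uadnehb3uoaYCvZoS0aISxbn2jfXOSi3WHineBiXl+h3p8hnx8hX19g359gIF/gIF/gIF+gIJ+gIN+gIR9f4V8fYd7e4p8eo+Md4uVc4iWboaUbH6MbXCDem6ChXCAiXJ7inR5ind4iHp5h317hX58hH99gIF/gYF/gYJ+gYJ+gYN9gYR9gYZ8fol6eI14dpGCdY2Nd36Dc311bnl3bWp1eGRqgWtfhnthiYJqiYBziX94h4B6hoB8hIB9gYF/gYF/gYJ+goJ+goN9g4V9goh7gI15dZd4baaaYGGmlmKBhXhpb3NqbmBwf1FjklpDlpE4b5I8ao5UfIlth4Z4hoN7hIJ8gYF/gYF/goJ+goJ+g4R9hIZ8gI17e6ORe7+pWN3qggDn1jZXm4Jdc3VnWVdxd0eNwkSOy21OhbU2LpwsSJBUbIhsgoV5hIR8gYB/gYF/goF+g4J+hIN9f457dq6OdLaWcM1wC5IiMwAm36BitnJ4hGtsVWh1PF2KXkzD5qHl4bXSbLuxO6KKVY59c4V4gYR8gYB/gYB/goF+goF+hYV9e6p0abBtaKhlt5lOZwBcAou/krZ6tG2BtGWEYmuCPoaDK56Oab2347jW5qTncF3DVHOabYSHe4N8gYB/gYB/goB+goF+i457krJtfqlfepNcg1JdVCabQH+nh3hupF9rtGJxom56XIaEOY9kJp03fLY8yHJfwl2ejl6hcnCIfIKBgYB/gYB/gYB+goB+lZJ5srRqoaZahoVXaFhXTE9mUmRnbmpei2xionRvq398c3aPZIqBTY9ZVpU+jptEnHRWkWhyhXeCfoB/gYB/gYB/gX9/gn9+kIZ6tpVrqYVciW5YaltXVFlbT2xoV4WAb4qIkIiCpYuCmXiWe3mLcYmDaopvc4pngolrhoJ0goF7f4J+gH9/gX9/gX9/gn9+hX59s3txsmdjnFtlgmB6VYGSR4yeT4SRZYSFhYl2oJZ3lHR7i39+eYaIeIeFeIZ/eYV7e4R7fYN8fYJ9gH9/gX9/gX9/gX5/gn5/l3h+um2Ir3qleoqxWnqxTGmhUWaNZHKAe4ZzmppzkHhyjpN8e4WHeoSGe4WEfISBfISAfYN/foJ/gH9/gX9/gX9/gX9/gX5/g36AhaStnJy9h328bVq3XkqnXlGTZ2aFd4l2kYVukpZ1gpd7fIGFfIKFfISEfYSCfYOBfoOBfoKAgH9/gH9/gX9/gX9/gn9/eaWMdbeVe6Kbj2+mlE20h0WpfVGYhWSJiHVqjpVwf6R3fI+BfICEfYGEfYODfYSEfYSEfYOFfoKF"/>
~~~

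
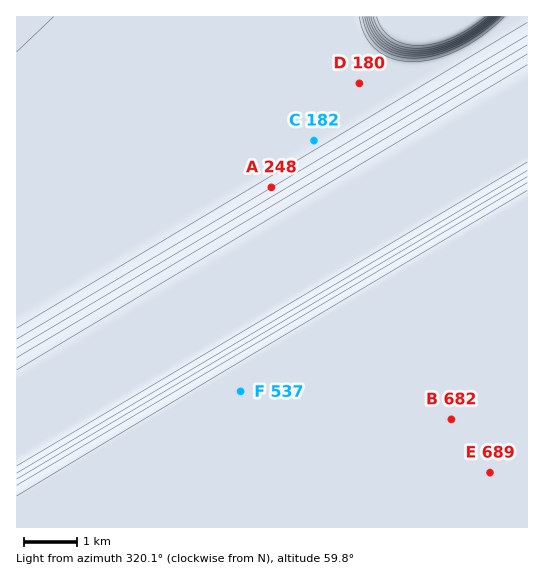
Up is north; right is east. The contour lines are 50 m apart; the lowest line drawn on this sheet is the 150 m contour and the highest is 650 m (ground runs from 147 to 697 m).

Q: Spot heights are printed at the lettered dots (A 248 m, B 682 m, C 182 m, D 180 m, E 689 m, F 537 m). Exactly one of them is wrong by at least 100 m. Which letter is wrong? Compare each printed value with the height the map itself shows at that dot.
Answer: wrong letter F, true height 662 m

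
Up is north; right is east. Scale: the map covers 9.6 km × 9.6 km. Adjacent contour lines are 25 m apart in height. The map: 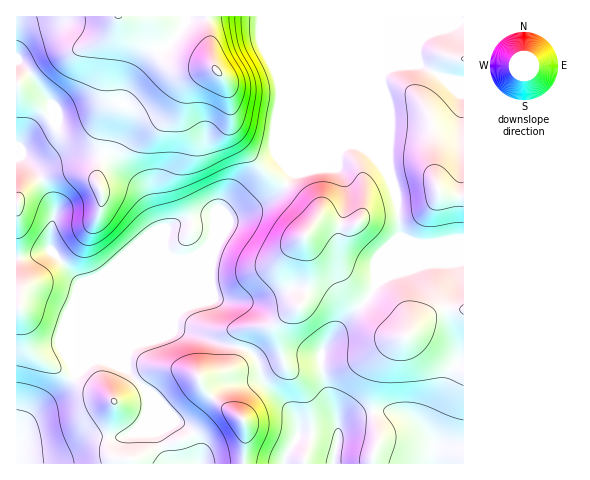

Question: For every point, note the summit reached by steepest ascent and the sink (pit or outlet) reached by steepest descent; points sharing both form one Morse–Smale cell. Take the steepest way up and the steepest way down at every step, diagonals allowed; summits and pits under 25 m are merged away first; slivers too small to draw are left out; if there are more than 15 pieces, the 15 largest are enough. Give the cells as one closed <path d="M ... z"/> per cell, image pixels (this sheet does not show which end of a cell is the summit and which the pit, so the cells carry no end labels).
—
<path d="M385 16l-369 1 1 447 182-1-1-16-6-13-9-8-7-4-51-54-24-8-11 2 117-116 23-28 18-6 26-15 12-11 7-12 46-19 5-8 13-1 11 5 13 14 11 15-3-9 1-59-9-29 5-15z"/><path d="M357 146l-13 1-5 8-46 19-7 12-12 11-26 15-18 6-23 28-116 115 7-1 76-30 13 2 28 11 24 4 6-14 5-5 22-3 30-21 7-20 0-27-4-13 0-8 3-3 6 0 14 6 6 6 9 25 4 7 24 15 4-7 7-6 17-38 0-30-4-22-8-16-19-22z"/><path d="M463 16l-77 1 0 51-5 15 9 29-1 59 9 30 2 36-17 43 8-5 33-11 31-1 9-3z"/><path d="M372 292l-29 31-21 28-2 10 3 15 15 51 4-5 23-9 28-1 20 8 11 11 8 12-2-13 2-10 23-52 3-4 6-2 0-53-18-1-8 2-15 9-14 15-1-8-5-10-12-12z"/><path d="M314 233l-6 0-3 3 4 21 0 27-7 20-30 21-22 3-6 7-4 13 9 3 6 5 9 28 30 30 4 11 1 10 33 2 5 5 1-17-15-49-3-15 2-10 21-28 27-26 1-5-24-15-4-7-9-25-6-6z"/><path d="M176 330l-25 10-15 4-37 16 26 8 51 54 7 4 9 8 6 13 2 17 43 0 3-25-2-19-29-20-10-10-6-11 3-3 27-6 5-6 6-16-25-5z"/><path d="M463 362l-5 2-3 4-23 52-2 12 3 16-9-17-14-14-17-5-22 0-17 4-12 6-4 6-1 14-5-5-33-2-10 16-5 12 179 1z"/><path d="M244 348l-4 1-6 15-5 6-27 6-3 3 6 11 10 10 29 20 2 10-2 33 40 1 14-29-1-14-7-11-26-26-9-28z"/><path d="M463 261l-8 2-31 1-33 11-14 8-5 9 19 12 12 12 5 10 1 8 14-15 15-9 8-2 18 0z"/>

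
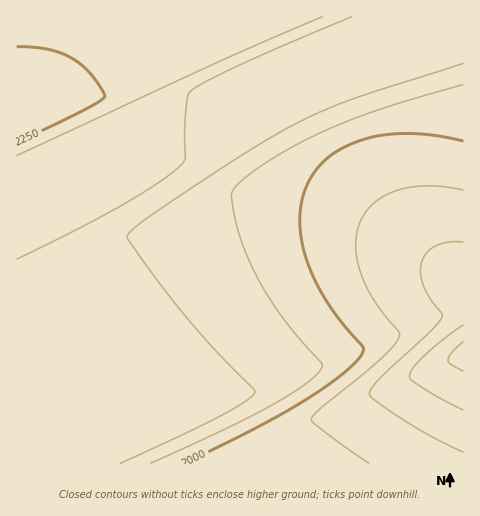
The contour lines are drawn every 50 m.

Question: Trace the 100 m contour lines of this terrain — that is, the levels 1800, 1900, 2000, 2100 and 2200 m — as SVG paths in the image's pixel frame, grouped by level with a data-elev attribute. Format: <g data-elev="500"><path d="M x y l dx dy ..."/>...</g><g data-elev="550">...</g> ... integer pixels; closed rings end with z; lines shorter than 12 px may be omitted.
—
<g data-elev="1800"><path d="M463 371l-12-7-3-4 5-9 10-9"/></g><g data-elev="1900"><path d="M463 452l-28-13-28-17-33-23-5-6 3-5 7-9 51-47 12-14 0-5-13-16-7-16-1-14 3-11 7-7 9-5 11-2 12 0"/></g><g data-elev="2000"><path d="M184 463l72-35 48-27 39-27 13-12 7-9 0-6-24-28-18-27-11-22-7-22-3-24 1-21 7-20 11-16 10-10 13-9 19-8 17-4 20-2 21 0 22 2 22 5"/></g><g data-elev="2100"><path d="M120 463l103-49 25-15 6-4 1-4-45-47-38-44-44-61-1-3 3-4 22-17 66-45 45-28 36-20 54-23 110-36"/></g><g data-elev="2200"><path d="M17 156l203-95 103-44"/></g>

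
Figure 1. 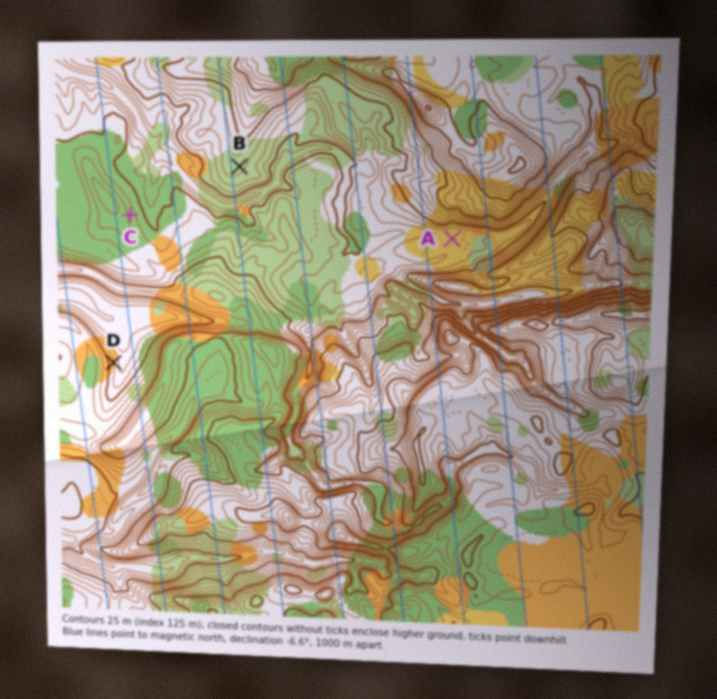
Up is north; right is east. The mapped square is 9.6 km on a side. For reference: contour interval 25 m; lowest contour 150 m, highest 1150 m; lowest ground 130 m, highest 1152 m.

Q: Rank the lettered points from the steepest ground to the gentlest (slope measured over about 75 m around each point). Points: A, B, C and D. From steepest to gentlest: D C B A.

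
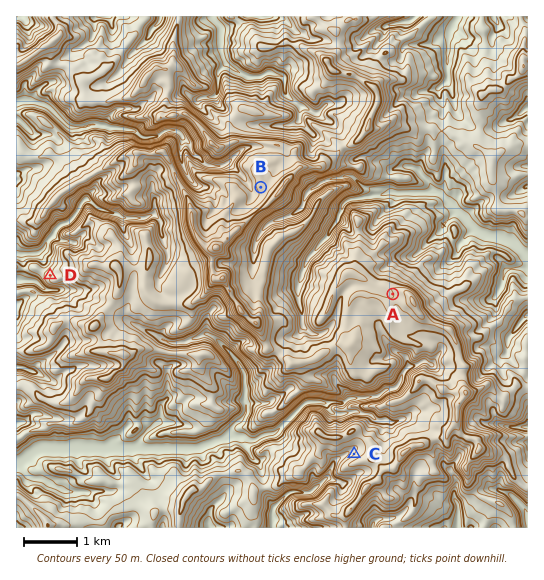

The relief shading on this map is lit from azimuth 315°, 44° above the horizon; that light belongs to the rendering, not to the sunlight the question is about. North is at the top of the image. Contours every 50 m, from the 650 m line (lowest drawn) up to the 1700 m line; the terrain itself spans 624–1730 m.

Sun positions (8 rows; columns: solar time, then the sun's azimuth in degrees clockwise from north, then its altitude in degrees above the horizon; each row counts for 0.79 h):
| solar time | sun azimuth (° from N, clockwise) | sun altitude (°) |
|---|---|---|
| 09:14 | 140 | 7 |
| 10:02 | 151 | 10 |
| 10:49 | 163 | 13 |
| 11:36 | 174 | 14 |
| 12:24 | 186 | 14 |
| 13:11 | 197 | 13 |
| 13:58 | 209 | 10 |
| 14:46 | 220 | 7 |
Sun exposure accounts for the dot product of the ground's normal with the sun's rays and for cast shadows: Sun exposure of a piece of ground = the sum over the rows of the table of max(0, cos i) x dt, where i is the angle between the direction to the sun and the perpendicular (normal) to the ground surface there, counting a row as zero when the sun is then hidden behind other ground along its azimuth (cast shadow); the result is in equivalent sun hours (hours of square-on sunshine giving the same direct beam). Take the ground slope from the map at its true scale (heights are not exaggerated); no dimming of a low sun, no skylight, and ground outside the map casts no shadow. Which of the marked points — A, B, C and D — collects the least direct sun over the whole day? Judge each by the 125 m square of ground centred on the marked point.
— C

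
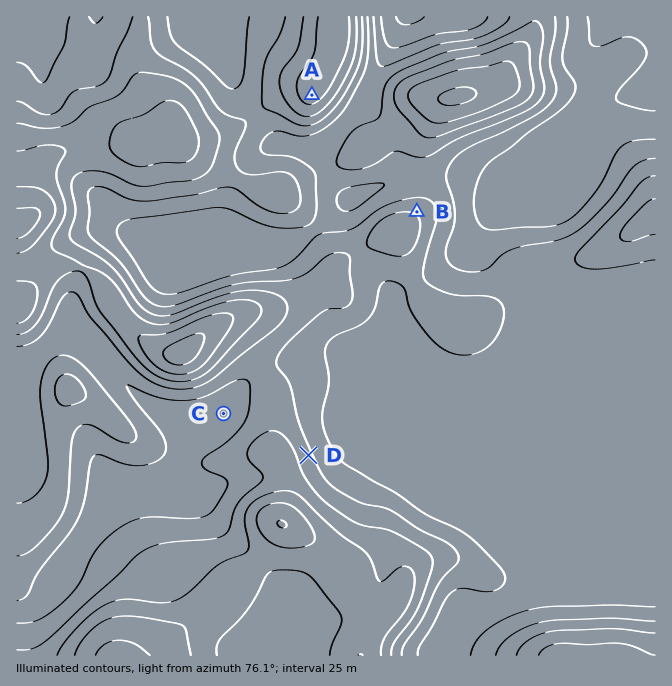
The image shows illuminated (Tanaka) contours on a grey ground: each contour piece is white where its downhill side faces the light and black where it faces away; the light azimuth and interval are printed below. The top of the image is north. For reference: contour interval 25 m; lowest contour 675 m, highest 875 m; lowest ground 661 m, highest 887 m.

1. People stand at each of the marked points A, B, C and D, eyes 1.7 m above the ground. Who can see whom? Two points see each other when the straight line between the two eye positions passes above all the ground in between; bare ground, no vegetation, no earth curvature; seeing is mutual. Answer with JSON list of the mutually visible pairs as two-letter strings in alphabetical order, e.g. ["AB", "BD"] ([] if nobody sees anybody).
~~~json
["AB", "AD"]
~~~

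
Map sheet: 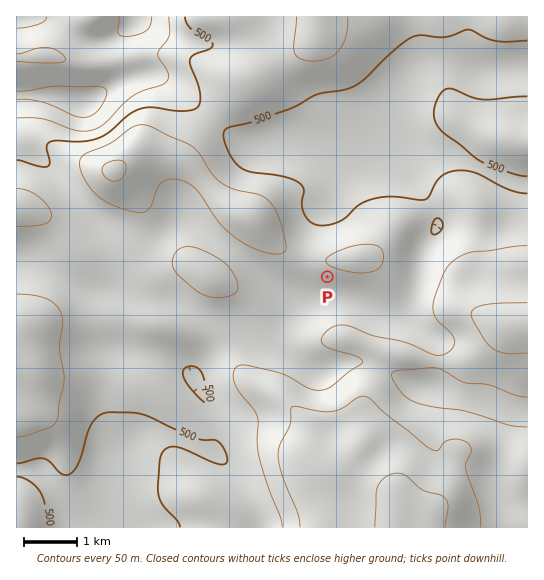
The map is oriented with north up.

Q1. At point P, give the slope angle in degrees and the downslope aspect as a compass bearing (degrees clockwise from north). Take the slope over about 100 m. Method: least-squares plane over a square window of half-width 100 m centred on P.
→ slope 4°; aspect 191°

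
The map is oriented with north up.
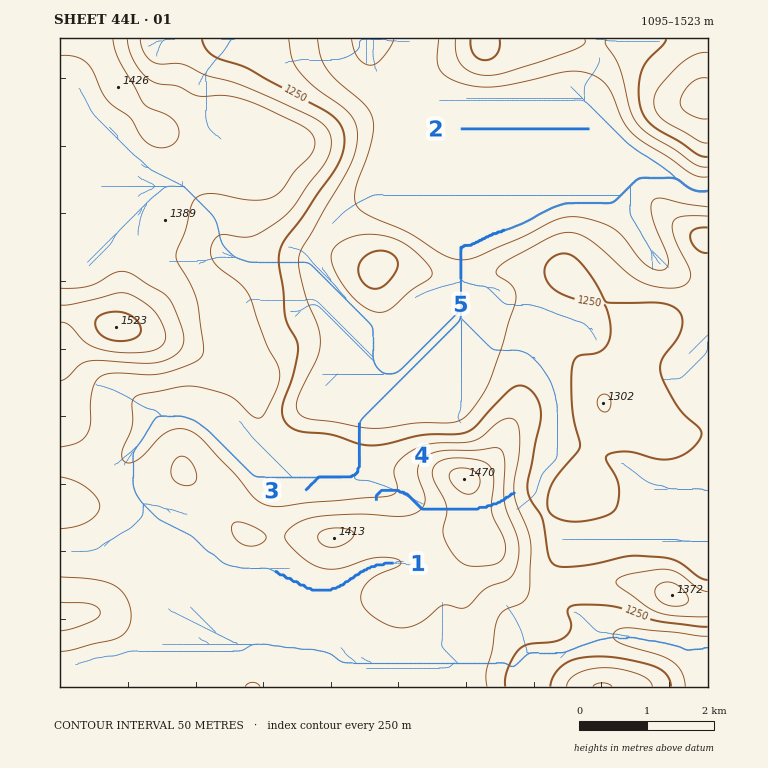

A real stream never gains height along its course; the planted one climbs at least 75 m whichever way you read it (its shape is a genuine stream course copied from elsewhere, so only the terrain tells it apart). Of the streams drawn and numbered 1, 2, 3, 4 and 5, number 4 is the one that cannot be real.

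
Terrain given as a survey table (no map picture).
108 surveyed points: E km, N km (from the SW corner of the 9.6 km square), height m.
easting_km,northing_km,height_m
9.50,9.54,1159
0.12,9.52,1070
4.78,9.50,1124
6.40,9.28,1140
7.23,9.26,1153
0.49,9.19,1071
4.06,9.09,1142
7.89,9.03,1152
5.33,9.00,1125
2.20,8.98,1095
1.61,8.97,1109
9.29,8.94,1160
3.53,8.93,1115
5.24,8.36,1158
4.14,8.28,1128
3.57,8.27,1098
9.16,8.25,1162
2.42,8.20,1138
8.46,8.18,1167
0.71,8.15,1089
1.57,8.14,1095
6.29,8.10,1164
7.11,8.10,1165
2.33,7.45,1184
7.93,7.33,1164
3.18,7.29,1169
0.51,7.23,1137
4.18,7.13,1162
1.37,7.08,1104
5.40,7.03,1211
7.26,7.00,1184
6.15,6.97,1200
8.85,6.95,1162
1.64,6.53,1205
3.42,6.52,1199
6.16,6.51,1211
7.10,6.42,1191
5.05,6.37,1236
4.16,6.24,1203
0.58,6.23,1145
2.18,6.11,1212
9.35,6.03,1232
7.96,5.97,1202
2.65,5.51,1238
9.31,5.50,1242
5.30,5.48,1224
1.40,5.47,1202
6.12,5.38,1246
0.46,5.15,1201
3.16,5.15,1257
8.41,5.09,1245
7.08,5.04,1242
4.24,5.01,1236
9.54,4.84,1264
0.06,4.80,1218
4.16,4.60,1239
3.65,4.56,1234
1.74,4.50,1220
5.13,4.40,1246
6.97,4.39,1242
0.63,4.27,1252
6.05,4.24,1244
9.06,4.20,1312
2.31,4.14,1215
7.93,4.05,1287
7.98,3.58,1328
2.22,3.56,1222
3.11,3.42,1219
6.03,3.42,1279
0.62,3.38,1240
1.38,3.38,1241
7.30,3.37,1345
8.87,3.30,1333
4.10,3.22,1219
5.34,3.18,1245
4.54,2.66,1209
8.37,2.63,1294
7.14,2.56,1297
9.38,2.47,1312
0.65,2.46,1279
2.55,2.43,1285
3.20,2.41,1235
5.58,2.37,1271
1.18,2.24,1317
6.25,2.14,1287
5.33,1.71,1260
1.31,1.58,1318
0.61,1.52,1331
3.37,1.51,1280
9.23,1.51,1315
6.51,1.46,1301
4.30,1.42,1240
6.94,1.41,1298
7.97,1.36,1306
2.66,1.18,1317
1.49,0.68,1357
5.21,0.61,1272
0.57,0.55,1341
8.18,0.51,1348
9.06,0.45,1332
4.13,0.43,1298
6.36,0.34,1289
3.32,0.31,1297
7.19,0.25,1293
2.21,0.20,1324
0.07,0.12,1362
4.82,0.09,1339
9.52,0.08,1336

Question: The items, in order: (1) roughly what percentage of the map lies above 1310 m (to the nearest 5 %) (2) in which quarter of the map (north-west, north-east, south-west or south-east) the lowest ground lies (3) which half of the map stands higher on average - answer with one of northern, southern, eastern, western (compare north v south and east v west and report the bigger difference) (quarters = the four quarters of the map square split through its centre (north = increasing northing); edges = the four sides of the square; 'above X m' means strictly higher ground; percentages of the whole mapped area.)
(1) About 15 % of the map lies above 1310 m.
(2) The lowest ground is in the north-west quarter.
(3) On average the southern half of the map is the higher ground.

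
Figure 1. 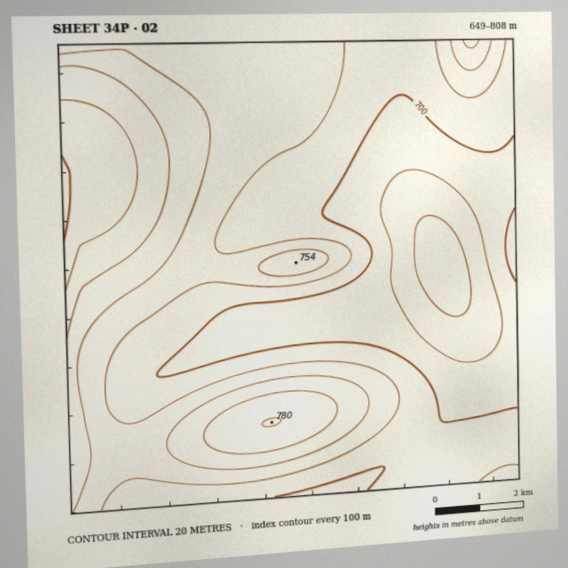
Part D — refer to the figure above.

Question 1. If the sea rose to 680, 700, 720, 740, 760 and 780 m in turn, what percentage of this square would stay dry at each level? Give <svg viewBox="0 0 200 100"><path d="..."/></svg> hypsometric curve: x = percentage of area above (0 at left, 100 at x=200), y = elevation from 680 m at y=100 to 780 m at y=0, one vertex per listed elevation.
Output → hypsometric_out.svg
<svg viewBox="0 0 200 100"><path d="M183 100l-36-20-55-20-46-20-23-20-15-20"/></svg>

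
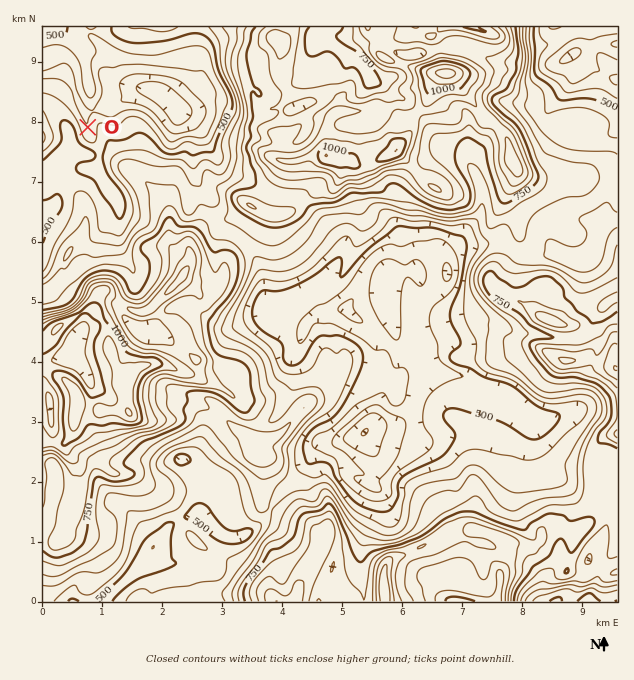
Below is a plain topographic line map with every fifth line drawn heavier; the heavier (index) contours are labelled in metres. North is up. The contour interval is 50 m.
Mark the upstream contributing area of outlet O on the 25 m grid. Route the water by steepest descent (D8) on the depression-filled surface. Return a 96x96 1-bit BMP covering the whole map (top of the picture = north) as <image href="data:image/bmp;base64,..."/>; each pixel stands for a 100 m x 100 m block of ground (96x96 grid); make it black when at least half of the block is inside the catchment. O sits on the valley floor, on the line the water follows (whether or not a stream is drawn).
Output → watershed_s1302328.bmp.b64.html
<image width="96" height="96" href="data:image/bmp;base64,Qk2+BAAAAAAAAD4AAAAoAAAAYAAAAGAAAAABAAEAAAAAAIAEAAATCwAAEwsAAAIAAAAAAAAA////AAAAAAAAAAAAAAAAAAAAAAAAAAAAAAAAAAAAAAAAAAAAAAAAAAAAAAAAAAAAAAAAAAAAAAAAAAAAAAAAAAAAAAAAAAAAAAAAAAAAAAAAAAAAAAAAAAAAAAAAAAAAAAAAAAAAAAAAAAAAAAAAAAAAAAAAAAAAAAAAAAAAAAAAAAAAAAAAAAAAAAAAAAAAAAAAAAAAAAAAAAAAAAAAAAAAAAAAAAAAAAAAAAAAAAAAAAAAAAAAAAAAAAAAAAAAAAAAAAAAAAAAAAAAAAAAAAAAAAAAAAAAAAAAAAAAAAAAAAAAAAAAAAAAAAAAAAAAAAAAAAAAAAAAAAAAAAAAAAAAAAAAAAAAAAAAAAAAAAAAAAAAAAAAAAAAAAAAAAAAAAAAAAAAAAAAAAAAAAAAAAAAAAAAAAAAAAAAAAAAAAAAAAAAAAAAAAAAAAAAAAAAAAAAAAAAAAAAAAAAAAAAAAAAAAAAAAAAAAAAAAAAAAAAAAAAAAAAAAAAAAAAAAAAAAAAAAAAAAAAAAAAAAAAAAAAAAAAAAAAAAAAAAAAAAAAAAAAAAAAAAAAAAAAAAAAAAAAAAAAAAAAAAAAAAAAAAAAAAAAAAAAAAAAAAAAAAAAAAAAAAAAAAAAAAAAAAAAAAAAAAAAAAAAAAAAAAAAAAAAAAAAAAAAAAAAAAAAAAAAAAAAAAAAAAAAAAAAAAAAAAAAAAAAAAAAAAAAAAAAAAAAAAAAAAAAAAAAAAAAAAAAAAAAAAAAAAAAAAAAAAAAAAAAAAAAAAAAAIAAAAAAAAAAAAAAh+AAAAAAAAAAAAABj/AAAAAAAAAAAAAH3/gAAAAAAAAAAAAP//wAAAAAAAAAAAAf//4AAAAAAAAAAAAf//8AAAAAAAAAAAAf//8AAAAAAAAAAAAP//8AAAAAAAAAAAAP//4AAAAAAAAAAAAH//wAAAAAAAAAAAAH//gAAAAAAAAAAAAD//gAAAAAAAAAAAAB//gAAAAAAAAAAAAB//gAAAAAAAAAAAAB//gAAAAAAAAAAAAB//gAAAAAAAAAAAAB//gAAAAAAAAAAAAB//gAAAAAAAAAAAAD//AAAAAAAAAAAAAD/+AAAAAAAAAAAAAH/8AAAAAAAAAAAAAP/4AAAAAAAAAAAAAP/gAAAAAAAAAAAAAf/AAAAAAAAAAAAAAf/AAAAAAAAAAAAAAP+AAAAAAAAAAAAAAH8AAAAAAAAAAAAAAH4AAAAAAAAAAAAAAP4AAAAAAAAAAAAAAHwAAAAAAAAAAAAAAAAAAAAAAAAAAAAAAAAAAAAAAAAAAAAAAAAAAAAAAAAAAAAAAAAAAAAAAAAAAAAAAAAAAAAAAAAAAAAAAAAAAAAAAAAAAAAAAAAAAAAAAAAAAAAAAAAAAAAAAAAAAAAAAAAAAAAAAAAAAAAAAAAAAAAAAAAAAAAAAAAAAAAAAAAAAAAAAAAAAAAAAAAAAAAAAAAAAAAAAAAAAAAAAAAAAAAAAAAAAAAAAAAAAAAAAAAAAAAAAAAAAAAAAAAAAAAAAAAAAAAAAAAAAAAAA="/>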